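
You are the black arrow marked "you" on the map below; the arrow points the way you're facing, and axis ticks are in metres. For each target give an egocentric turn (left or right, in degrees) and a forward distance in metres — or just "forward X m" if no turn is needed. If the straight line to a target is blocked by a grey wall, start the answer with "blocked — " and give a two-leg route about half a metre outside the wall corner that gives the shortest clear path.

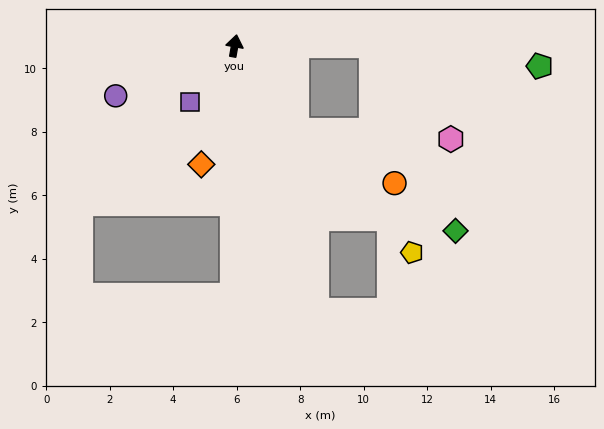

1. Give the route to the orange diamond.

turn left 174°, forward 3.9 m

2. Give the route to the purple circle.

turn left 123°, forward 4.1 m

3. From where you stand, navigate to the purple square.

turn left 152°, forward 2.3 m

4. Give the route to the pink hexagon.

blocked — turn right 134°, forward 3.3 m, then turn left 51°, forward 4.9 m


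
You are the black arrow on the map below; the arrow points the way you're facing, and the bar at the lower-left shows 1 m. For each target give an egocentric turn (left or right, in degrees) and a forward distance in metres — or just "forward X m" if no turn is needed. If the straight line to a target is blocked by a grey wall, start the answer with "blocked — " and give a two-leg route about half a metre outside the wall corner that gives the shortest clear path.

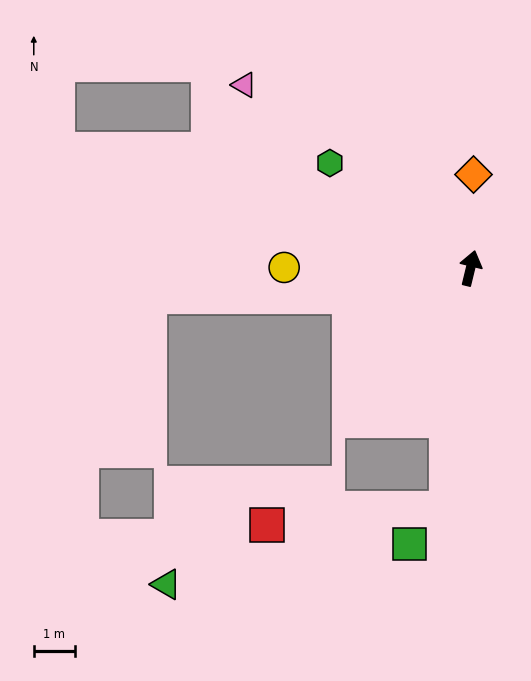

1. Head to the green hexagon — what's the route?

turn left 67°, forward 4.3 m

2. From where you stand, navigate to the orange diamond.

turn left 12°, forward 2.3 m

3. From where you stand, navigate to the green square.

blocked — turn right 172°, forward 5.9 m, then turn right 41°, forward 1.3 m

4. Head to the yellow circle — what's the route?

turn left 103°, forward 4.6 m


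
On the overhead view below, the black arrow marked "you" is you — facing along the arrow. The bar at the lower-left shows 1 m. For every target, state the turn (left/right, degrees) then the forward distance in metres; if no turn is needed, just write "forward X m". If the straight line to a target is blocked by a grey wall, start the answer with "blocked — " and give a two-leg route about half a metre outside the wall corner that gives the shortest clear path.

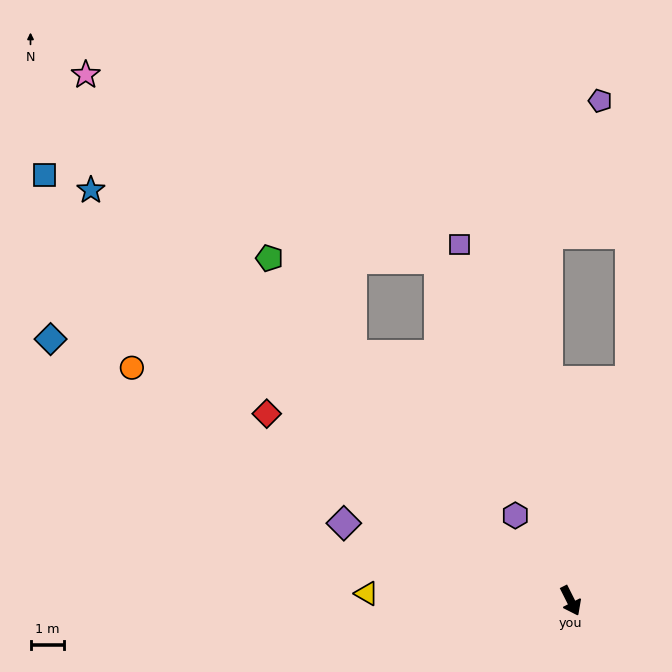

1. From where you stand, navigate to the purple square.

turn left 171°, forward 11.1 m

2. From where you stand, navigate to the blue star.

turn right 157°, forward 18.7 m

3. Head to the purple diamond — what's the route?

turn right 136°, forward 7.1 m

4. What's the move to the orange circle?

turn right 145°, forward 14.7 m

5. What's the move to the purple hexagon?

turn right 174°, forward 3.0 m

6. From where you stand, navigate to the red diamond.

turn right 148°, forward 10.6 m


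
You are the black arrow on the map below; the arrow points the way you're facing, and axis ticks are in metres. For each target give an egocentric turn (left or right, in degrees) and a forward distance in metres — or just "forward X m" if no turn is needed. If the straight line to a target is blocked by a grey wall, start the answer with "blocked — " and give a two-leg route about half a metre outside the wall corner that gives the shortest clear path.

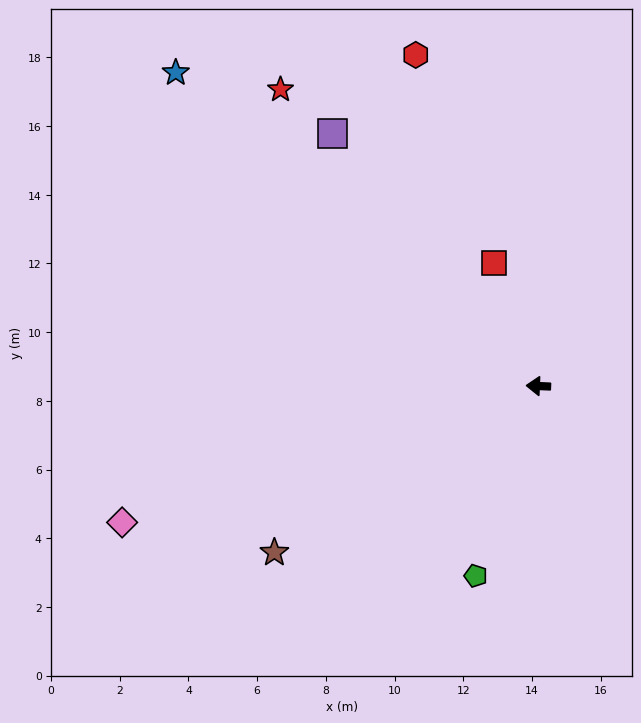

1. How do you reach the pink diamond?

turn left 21°, forward 12.8 m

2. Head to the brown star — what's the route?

turn left 35°, forward 9.1 m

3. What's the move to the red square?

turn right 68°, forward 3.8 m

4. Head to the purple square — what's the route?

turn right 48°, forward 9.5 m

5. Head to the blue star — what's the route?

turn right 38°, forward 14.0 m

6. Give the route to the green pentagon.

turn left 74°, forward 5.8 m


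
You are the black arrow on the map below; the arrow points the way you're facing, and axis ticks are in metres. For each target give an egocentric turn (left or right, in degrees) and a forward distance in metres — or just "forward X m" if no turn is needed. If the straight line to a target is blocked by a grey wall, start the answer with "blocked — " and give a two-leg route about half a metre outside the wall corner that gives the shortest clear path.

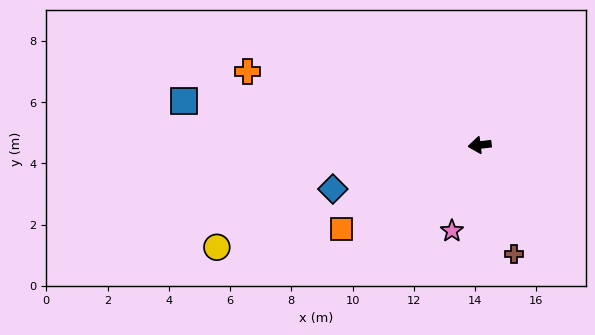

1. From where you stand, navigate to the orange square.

turn left 24°, forward 5.3 m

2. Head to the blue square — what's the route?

turn right 15°, forward 9.8 m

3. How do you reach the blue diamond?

turn left 10°, forward 5.0 m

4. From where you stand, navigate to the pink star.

turn left 65°, forward 2.9 m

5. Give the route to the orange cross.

turn right 24°, forward 8.0 m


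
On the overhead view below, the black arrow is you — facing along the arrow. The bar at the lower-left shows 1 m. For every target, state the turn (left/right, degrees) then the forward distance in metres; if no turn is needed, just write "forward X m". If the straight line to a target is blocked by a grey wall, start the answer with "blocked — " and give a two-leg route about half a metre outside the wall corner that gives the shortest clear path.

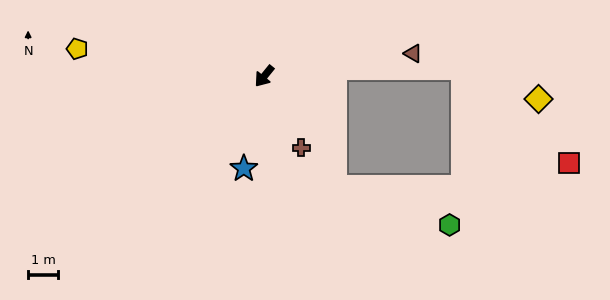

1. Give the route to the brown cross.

turn left 66°, forward 2.7 m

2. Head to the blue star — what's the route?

turn left 27°, forward 3.2 m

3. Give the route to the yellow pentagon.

turn right 59°, forward 6.4 m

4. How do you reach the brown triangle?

turn left 138°, forward 5.1 m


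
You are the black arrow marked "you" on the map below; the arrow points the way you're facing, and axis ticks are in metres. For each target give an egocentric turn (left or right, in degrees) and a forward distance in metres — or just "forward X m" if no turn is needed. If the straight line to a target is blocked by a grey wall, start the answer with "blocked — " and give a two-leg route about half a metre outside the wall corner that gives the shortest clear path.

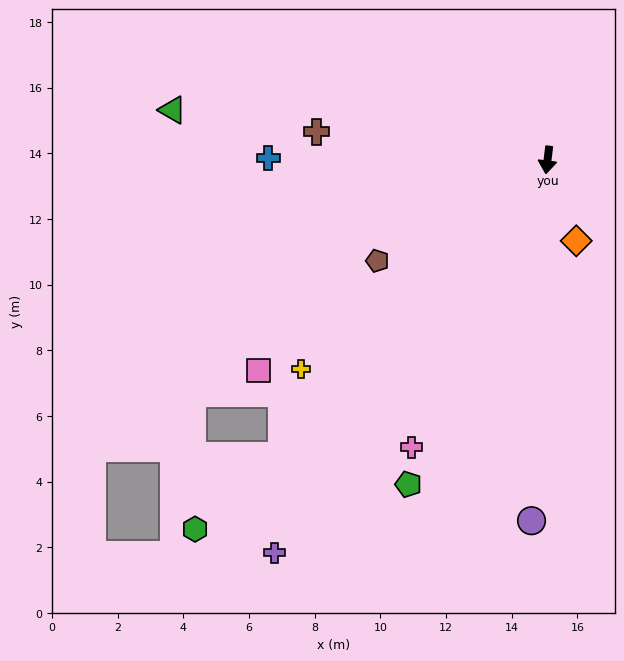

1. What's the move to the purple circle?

turn left 4°, forward 11.0 m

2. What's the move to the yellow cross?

turn right 43°, forward 9.8 m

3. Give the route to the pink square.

turn right 47°, forward 10.9 m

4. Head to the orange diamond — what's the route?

turn left 26°, forward 2.6 m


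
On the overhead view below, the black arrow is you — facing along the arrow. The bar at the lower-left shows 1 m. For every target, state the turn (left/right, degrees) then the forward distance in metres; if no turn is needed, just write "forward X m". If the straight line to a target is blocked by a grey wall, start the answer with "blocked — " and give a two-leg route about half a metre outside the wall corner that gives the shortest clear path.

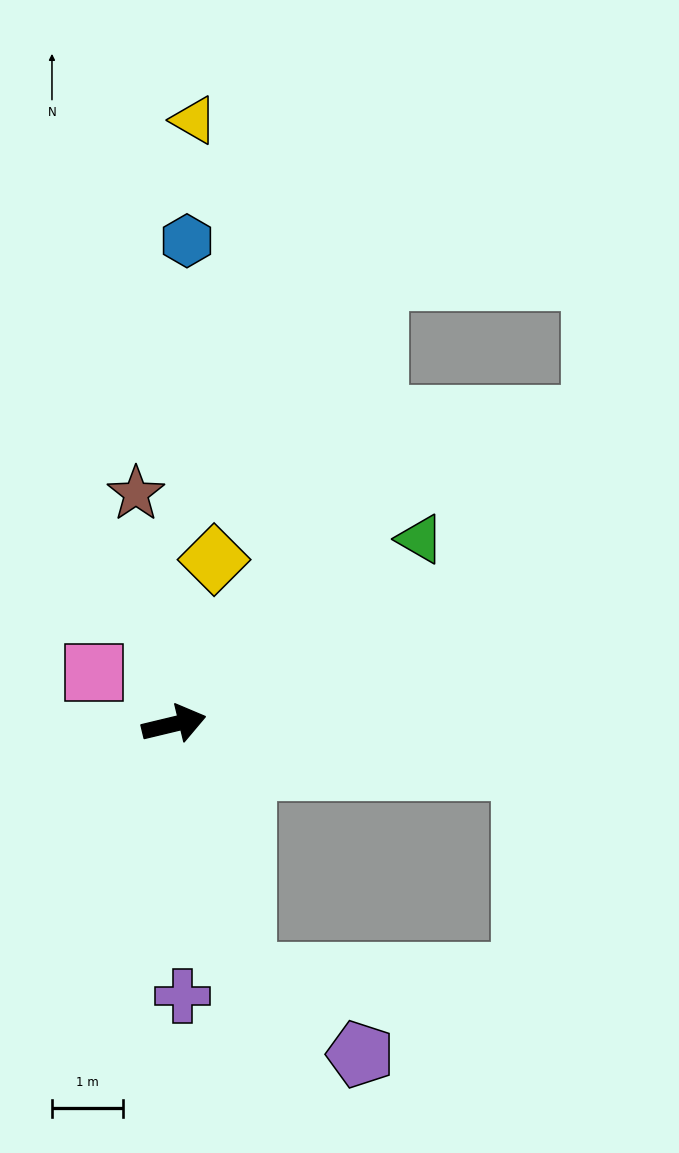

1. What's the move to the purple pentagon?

blocked — turn right 87°, forward 3.7 m, then turn left 38°, forward 2.0 m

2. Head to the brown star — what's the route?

turn left 86°, forward 3.3 m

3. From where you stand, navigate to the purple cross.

turn right 102°, forward 3.8 m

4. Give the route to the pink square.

turn left 134°, forward 1.3 m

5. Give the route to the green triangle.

turn left 23°, forward 4.3 m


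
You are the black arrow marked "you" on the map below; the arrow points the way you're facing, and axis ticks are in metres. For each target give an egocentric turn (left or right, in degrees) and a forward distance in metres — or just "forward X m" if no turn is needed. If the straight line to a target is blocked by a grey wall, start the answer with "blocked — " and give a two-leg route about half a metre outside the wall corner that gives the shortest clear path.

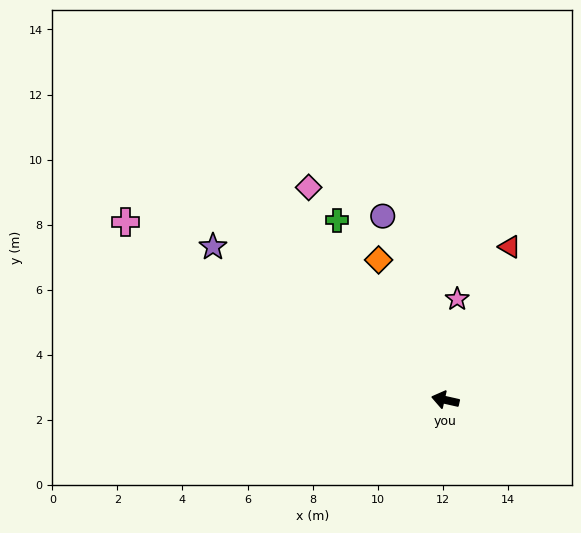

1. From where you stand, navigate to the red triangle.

turn right 100°, forward 5.1 m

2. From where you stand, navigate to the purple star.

turn right 21°, forward 8.6 m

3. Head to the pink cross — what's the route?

turn right 16°, forward 11.3 m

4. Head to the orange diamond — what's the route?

turn right 52°, forward 4.8 m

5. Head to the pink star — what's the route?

turn right 84°, forward 3.1 m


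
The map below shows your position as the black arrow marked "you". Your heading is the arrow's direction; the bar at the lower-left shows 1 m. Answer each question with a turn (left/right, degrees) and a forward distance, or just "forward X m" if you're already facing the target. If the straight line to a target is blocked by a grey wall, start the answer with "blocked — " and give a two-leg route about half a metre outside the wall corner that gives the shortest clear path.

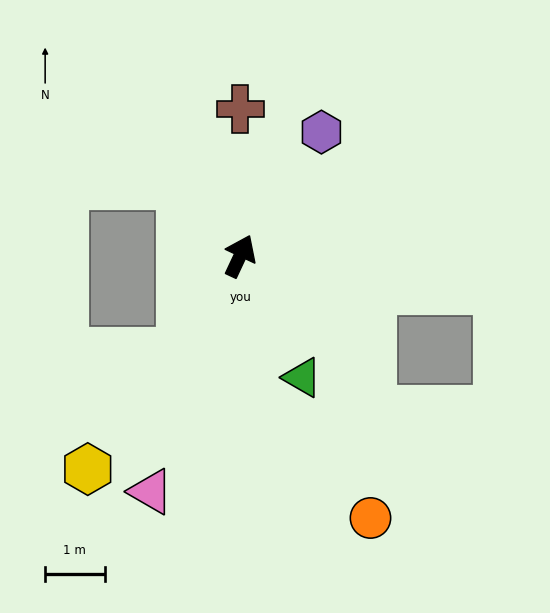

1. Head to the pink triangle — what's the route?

turn right 176°, forward 4.2 m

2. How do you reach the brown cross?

turn left 25°, forward 2.5 m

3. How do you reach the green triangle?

turn right 128°, forward 2.3 m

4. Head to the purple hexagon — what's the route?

turn right 8°, forward 2.5 m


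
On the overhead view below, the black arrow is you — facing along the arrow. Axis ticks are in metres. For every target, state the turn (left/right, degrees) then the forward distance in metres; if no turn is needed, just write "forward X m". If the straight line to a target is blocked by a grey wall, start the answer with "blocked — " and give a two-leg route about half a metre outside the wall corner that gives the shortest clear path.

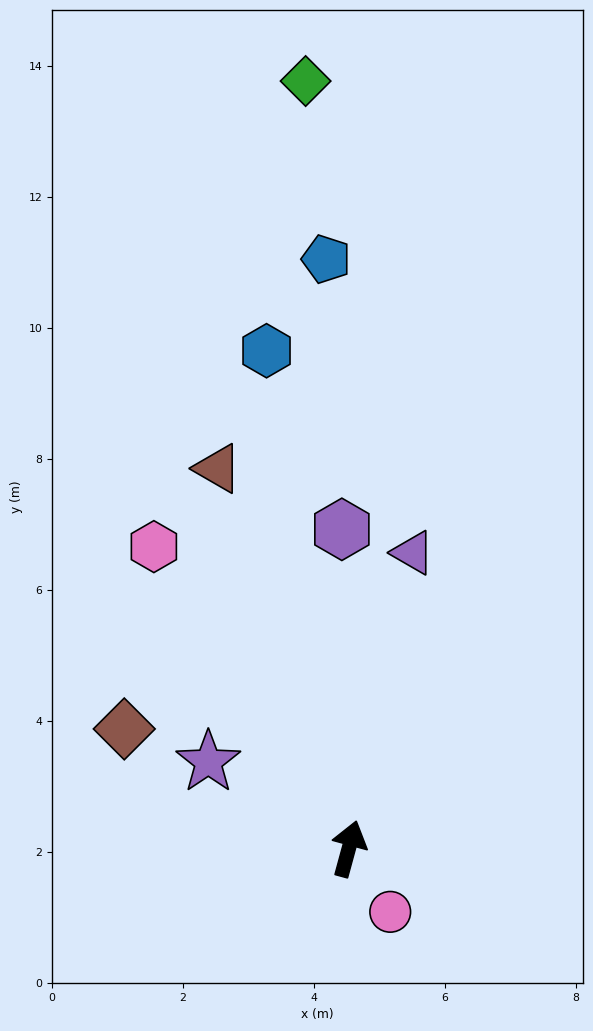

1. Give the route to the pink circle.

turn right 131°, forward 1.2 m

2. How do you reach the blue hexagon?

turn left 25°, forward 7.7 m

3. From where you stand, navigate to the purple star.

turn left 74°, forward 2.5 m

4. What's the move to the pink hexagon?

turn left 48°, forward 5.5 m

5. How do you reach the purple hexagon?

turn left 16°, forward 4.9 m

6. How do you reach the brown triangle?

turn left 34°, forward 6.1 m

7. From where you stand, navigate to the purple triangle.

turn left 3°, forward 4.6 m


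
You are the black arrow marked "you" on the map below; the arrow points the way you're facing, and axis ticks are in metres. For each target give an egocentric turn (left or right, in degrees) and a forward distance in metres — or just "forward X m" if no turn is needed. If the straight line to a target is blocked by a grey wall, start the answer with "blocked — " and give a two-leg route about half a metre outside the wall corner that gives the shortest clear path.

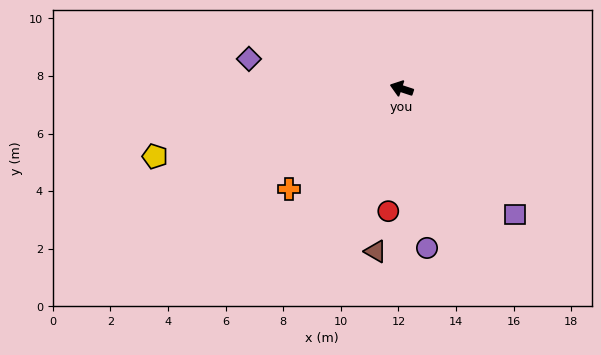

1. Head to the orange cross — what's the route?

turn left 60°, forward 5.2 m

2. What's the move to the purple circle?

turn left 117°, forward 5.6 m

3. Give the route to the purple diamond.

turn left 7°, forward 5.4 m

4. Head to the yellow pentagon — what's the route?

turn left 34°, forward 8.9 m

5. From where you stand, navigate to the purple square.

turn left 150°, forward 5.9 m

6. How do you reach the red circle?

turn left 102°, forward 4.3 m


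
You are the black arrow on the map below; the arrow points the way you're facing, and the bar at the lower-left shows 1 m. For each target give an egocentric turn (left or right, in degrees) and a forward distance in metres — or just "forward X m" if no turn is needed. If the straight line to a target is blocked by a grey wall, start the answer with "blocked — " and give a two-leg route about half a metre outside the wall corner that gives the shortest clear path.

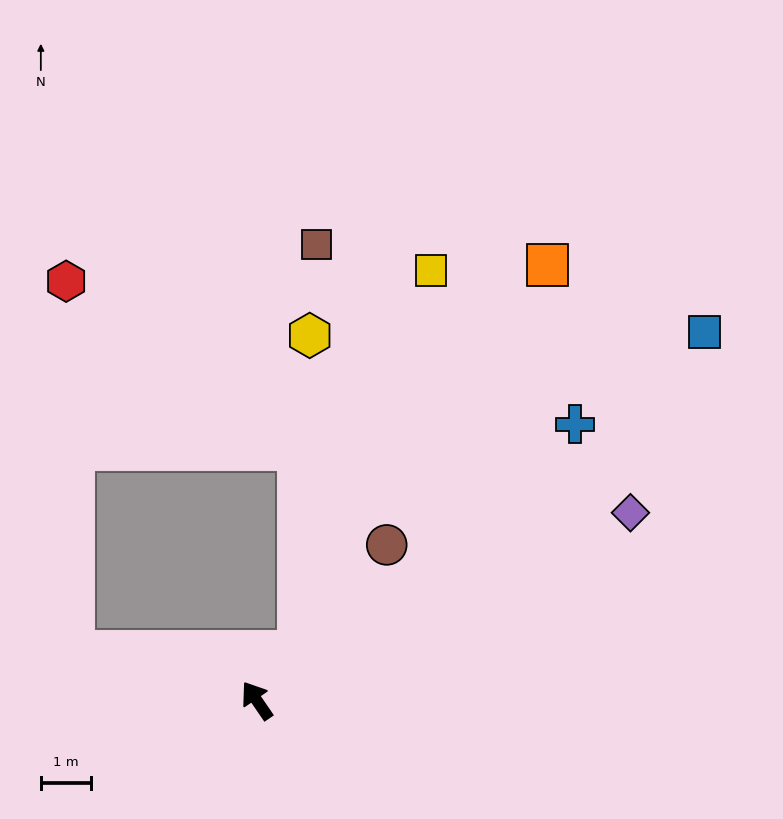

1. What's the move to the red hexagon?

blocked — turn left 41°, forward 3.8 m, then turn right 74°, forward 7.4 m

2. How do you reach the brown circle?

turn right 74°, forward 4.0 m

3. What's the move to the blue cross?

turn right 83°, forward 8.4 m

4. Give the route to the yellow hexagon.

blocked — turn right 75°, forward 1.3 m, then turn left 39°, forward 6.3 m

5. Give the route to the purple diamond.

turn right 98°, forward 8.3 m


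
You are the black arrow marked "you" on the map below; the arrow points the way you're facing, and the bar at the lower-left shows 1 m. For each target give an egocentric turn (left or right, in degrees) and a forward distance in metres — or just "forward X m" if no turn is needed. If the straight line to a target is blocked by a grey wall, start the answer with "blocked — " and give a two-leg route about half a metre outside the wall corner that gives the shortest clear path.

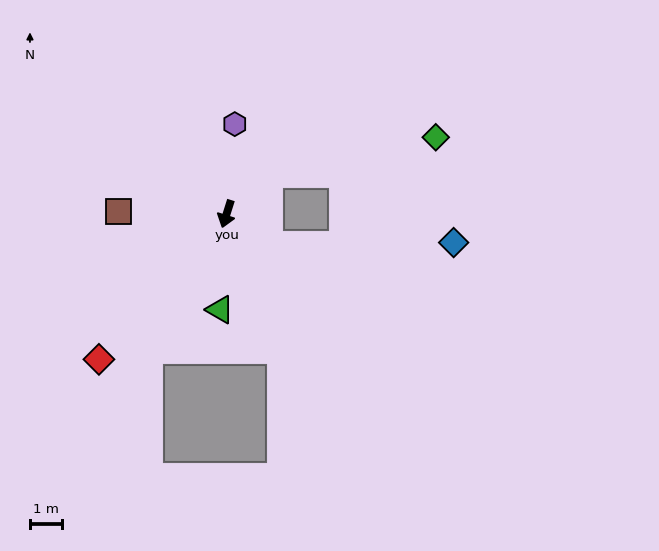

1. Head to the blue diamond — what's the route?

blocked — turn left 72°, forward 1.7 m, then turn left 36°, forward 5.8 m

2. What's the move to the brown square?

turn right 74°, forward 3.4 m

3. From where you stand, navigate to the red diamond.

turn right 24°, forward 6.1 m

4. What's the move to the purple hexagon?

turn right 168°, forward 2.8 m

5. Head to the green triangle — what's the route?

turn left 14°, forward 3.0 m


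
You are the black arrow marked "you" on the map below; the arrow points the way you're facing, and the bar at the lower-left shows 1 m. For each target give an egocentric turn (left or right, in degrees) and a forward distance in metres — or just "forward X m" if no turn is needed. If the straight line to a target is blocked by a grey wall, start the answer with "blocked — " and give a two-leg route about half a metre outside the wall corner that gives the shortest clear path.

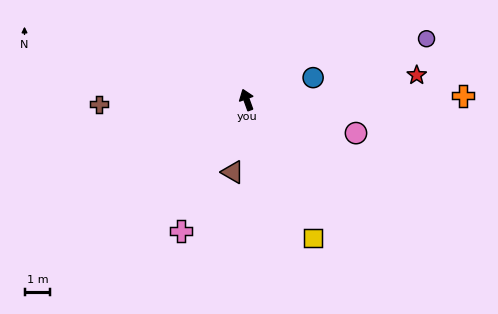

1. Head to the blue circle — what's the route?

turn right 91°, forward 2.7 m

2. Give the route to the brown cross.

turn left 72°, forward 5.7 m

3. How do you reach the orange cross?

turn right 109°, forward 8.4 m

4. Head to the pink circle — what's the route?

turn right 127°, forward 4.4 m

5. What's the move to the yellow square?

turn right 174°, forward 5.9 m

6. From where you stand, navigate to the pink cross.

turn left 134°, forward 5.7 m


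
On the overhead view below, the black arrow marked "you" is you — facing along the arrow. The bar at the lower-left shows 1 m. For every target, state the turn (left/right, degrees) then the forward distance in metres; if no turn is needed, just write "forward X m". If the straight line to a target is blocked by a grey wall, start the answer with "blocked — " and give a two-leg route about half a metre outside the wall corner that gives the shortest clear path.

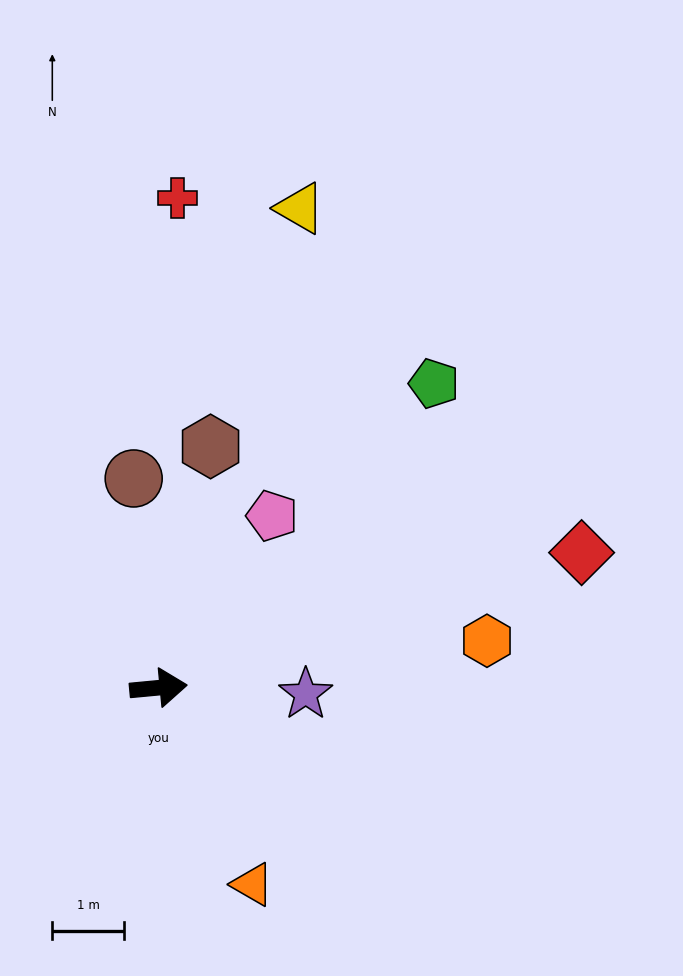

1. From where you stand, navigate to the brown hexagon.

turn left 72°, forward 3.5 m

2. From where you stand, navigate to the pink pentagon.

turn left 51°, forward 2.9 m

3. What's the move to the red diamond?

turn left 12°, forward 6.2 m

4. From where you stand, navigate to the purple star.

turn right 8°, forward 2.1 m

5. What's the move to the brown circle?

turn left 91°, forward 3.0 m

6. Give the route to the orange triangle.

turn right 70°, forward 3.1 m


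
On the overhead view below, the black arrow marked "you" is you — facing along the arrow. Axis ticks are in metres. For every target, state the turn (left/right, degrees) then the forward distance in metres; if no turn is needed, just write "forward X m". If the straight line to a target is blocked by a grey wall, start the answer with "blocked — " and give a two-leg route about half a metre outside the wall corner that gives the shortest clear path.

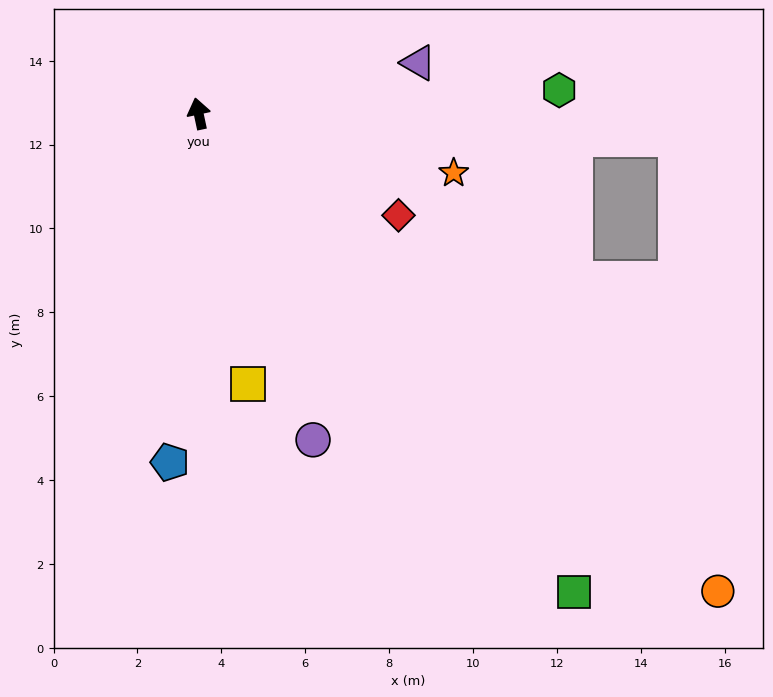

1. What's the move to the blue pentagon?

turn left 163°, forward 8.3 m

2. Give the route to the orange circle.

turn right 145°, forward 16.8 m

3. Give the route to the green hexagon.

turn right 98°, forward 8.6 m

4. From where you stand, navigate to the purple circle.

turn right 173°, forward 8.2 m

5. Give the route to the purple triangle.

turn right 89°, forward 5.4 m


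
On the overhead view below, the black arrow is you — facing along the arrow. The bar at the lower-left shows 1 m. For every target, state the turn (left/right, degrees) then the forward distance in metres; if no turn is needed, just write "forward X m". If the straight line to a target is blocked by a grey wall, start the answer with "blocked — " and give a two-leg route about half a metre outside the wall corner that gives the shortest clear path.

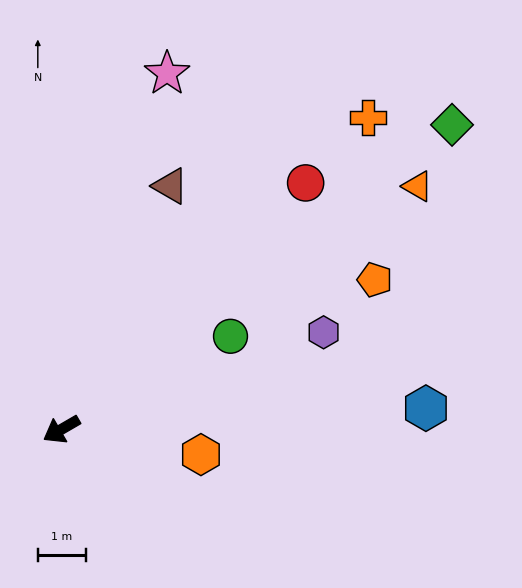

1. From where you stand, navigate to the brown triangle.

turn right 144°, forward 5.5 m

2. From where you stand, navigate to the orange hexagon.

turn left 140°, forward 2.9 m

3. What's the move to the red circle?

turn right 165°, forward 7.2 m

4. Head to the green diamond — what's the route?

turn right 172°, forward 10.2 m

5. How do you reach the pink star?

turn right 137°, forward 7.7 m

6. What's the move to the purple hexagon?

turn left 170°, forward 5.8 m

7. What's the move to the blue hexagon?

turn left 153°, forward 7.6 m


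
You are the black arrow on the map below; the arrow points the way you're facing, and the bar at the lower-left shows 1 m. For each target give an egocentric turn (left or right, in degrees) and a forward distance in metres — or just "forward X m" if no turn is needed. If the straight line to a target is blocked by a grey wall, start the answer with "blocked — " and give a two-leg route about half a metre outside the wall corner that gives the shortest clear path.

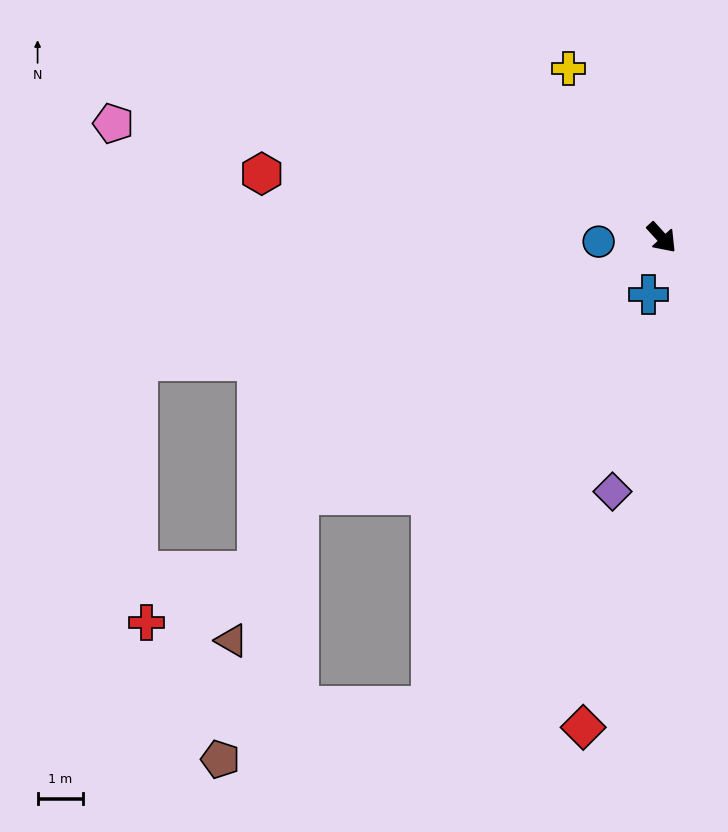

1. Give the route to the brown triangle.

blocked — turn right 97°, forward 9.7 m, then turn left 29°, forward 3.5 m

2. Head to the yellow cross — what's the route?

turn left 167°, forward 4.2 m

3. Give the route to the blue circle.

turn right 129°, forward 1.4 m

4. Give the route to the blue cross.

turn right 56°, forward 1.3 m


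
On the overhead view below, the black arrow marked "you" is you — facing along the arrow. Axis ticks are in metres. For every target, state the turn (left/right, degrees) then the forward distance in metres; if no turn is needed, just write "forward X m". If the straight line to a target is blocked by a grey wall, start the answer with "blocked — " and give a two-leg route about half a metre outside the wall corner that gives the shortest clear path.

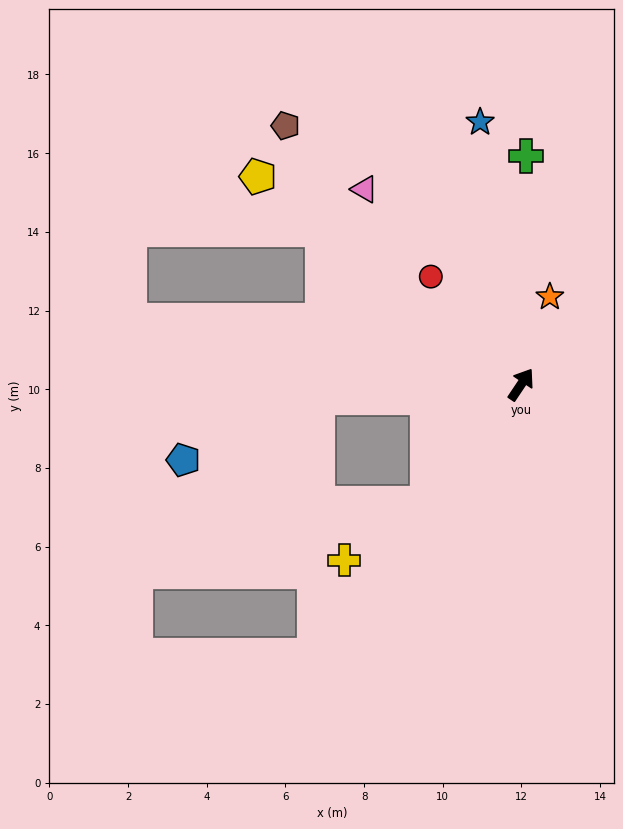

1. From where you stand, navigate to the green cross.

turn left 33°, forward 5.8 m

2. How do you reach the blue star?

turn left 43°, forward 6.7 m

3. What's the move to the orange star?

turn left 16°, forward 2.3 m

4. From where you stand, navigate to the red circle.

turn left 74°, forward 3.6 m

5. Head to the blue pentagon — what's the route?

blocked — turn left 128°, forward 5.2 m, then turn left 20°, forward 3.8 m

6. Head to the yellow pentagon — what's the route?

turn left 85°, forward 8.5 m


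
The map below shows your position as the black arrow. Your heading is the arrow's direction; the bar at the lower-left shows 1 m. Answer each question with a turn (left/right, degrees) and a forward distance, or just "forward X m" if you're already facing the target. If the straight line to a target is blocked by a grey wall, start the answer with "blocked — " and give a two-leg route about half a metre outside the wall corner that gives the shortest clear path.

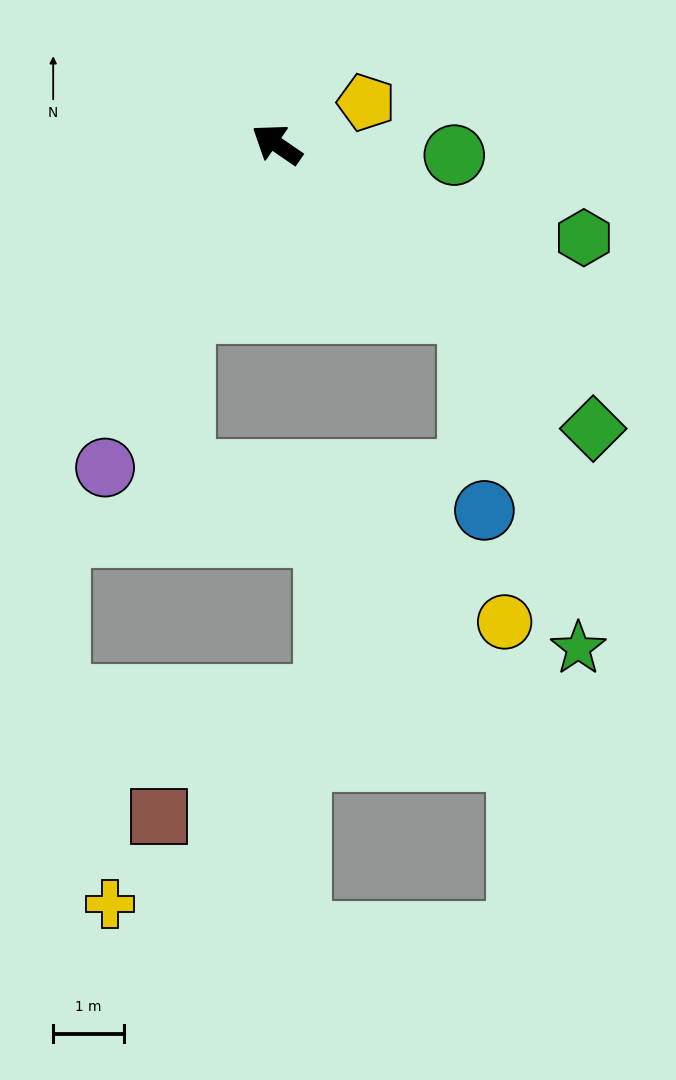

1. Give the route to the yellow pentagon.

turn right 120°, forward 1.4 m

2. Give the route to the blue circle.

blocked — turn left 173°, forward 3.6 m, then turn right 44°, forward 2.8 m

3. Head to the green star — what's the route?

blocked — turn left 173°, forward 3.6 m, then turn right 30°, forward 5.0 m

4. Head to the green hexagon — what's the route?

turn right 162°, forward 4.6 m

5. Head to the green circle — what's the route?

turn right 149°, forward 2.5 m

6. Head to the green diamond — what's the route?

turn left 173°, forward 6.0 m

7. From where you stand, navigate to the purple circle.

turn left 97°, forward 5.2 m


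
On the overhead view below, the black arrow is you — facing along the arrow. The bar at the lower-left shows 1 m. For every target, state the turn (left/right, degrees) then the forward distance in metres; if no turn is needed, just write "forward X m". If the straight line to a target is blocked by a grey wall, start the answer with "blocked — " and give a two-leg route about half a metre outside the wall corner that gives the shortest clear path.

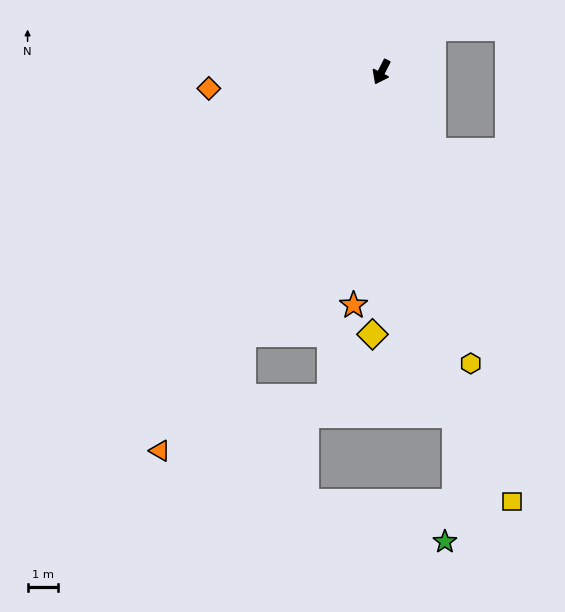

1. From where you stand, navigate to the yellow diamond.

turn left 25°, forward 8.6 m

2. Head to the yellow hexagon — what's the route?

turn left 44°, forward 9.9 m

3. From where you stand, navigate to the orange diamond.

turn right 58°, forward 5.7 m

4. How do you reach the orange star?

turn left 20°, forward 7.7 m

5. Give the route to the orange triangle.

turn right 3°, forward 14.3 m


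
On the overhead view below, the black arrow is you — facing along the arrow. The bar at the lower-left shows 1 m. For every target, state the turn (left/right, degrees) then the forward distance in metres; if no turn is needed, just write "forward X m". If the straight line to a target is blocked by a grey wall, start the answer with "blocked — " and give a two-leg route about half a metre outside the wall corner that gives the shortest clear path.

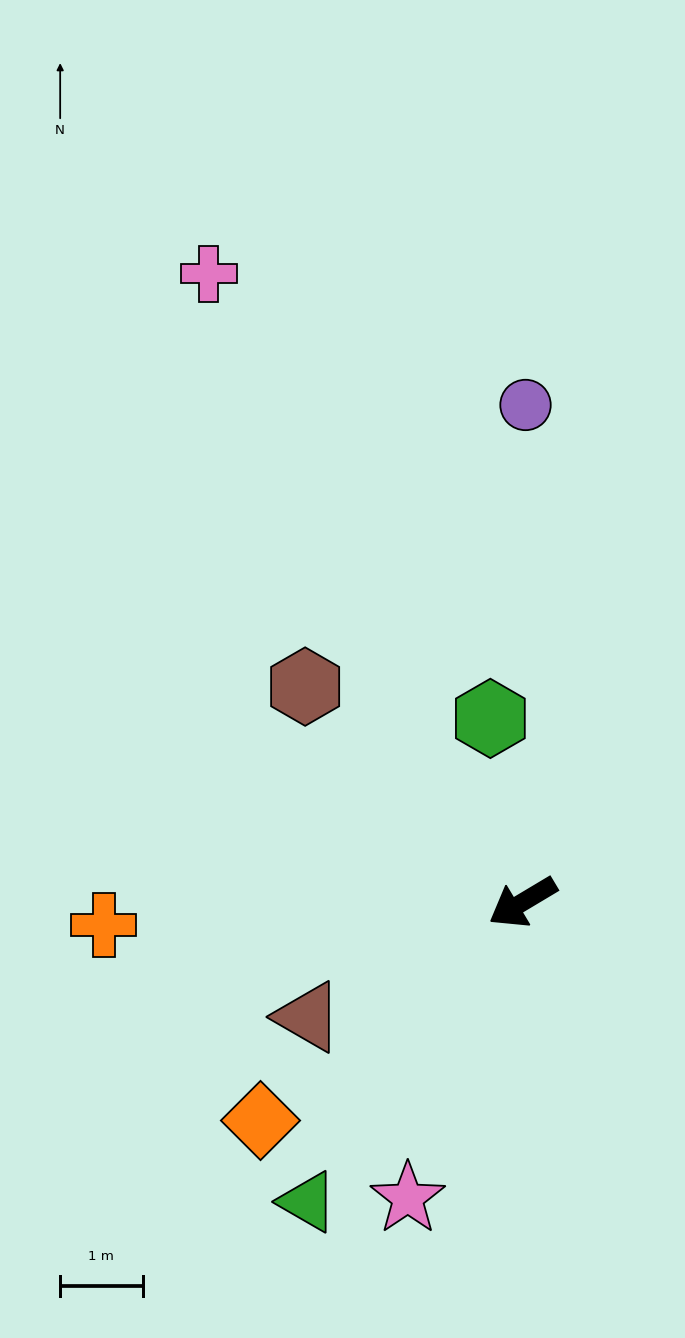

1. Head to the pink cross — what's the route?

turn right 94°, forward 8.5 m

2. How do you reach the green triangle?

turn left 23°, forward 4.5 m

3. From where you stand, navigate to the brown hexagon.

turn right 76°, forward 3.7 m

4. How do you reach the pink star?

turn left 38°, forward 3.9 m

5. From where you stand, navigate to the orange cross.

turn right 28°, forward 5.1 m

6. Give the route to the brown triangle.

turn right 3°, forward 3.0 m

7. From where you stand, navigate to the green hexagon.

turn right 111°, forward 2.3 m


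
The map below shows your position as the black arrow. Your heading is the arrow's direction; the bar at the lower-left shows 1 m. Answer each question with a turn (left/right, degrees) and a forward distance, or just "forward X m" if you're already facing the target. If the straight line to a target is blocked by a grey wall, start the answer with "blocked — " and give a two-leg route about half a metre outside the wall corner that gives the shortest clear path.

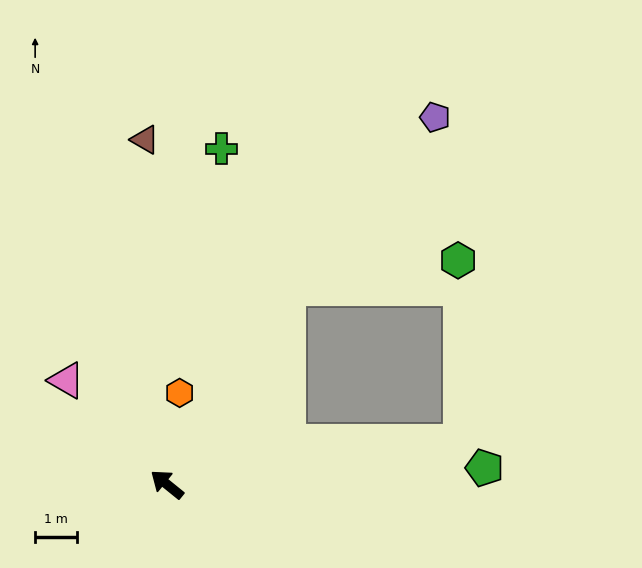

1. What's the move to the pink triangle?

turn right 7°, forward 3.4 m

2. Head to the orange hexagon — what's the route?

turn right 59°, forward 2.2 m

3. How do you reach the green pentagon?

turn right 138°, forward 7.6 m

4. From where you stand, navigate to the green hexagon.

blocked — turn right 83°, forward 5.5 m, then turn right 49°, forward 4.1 m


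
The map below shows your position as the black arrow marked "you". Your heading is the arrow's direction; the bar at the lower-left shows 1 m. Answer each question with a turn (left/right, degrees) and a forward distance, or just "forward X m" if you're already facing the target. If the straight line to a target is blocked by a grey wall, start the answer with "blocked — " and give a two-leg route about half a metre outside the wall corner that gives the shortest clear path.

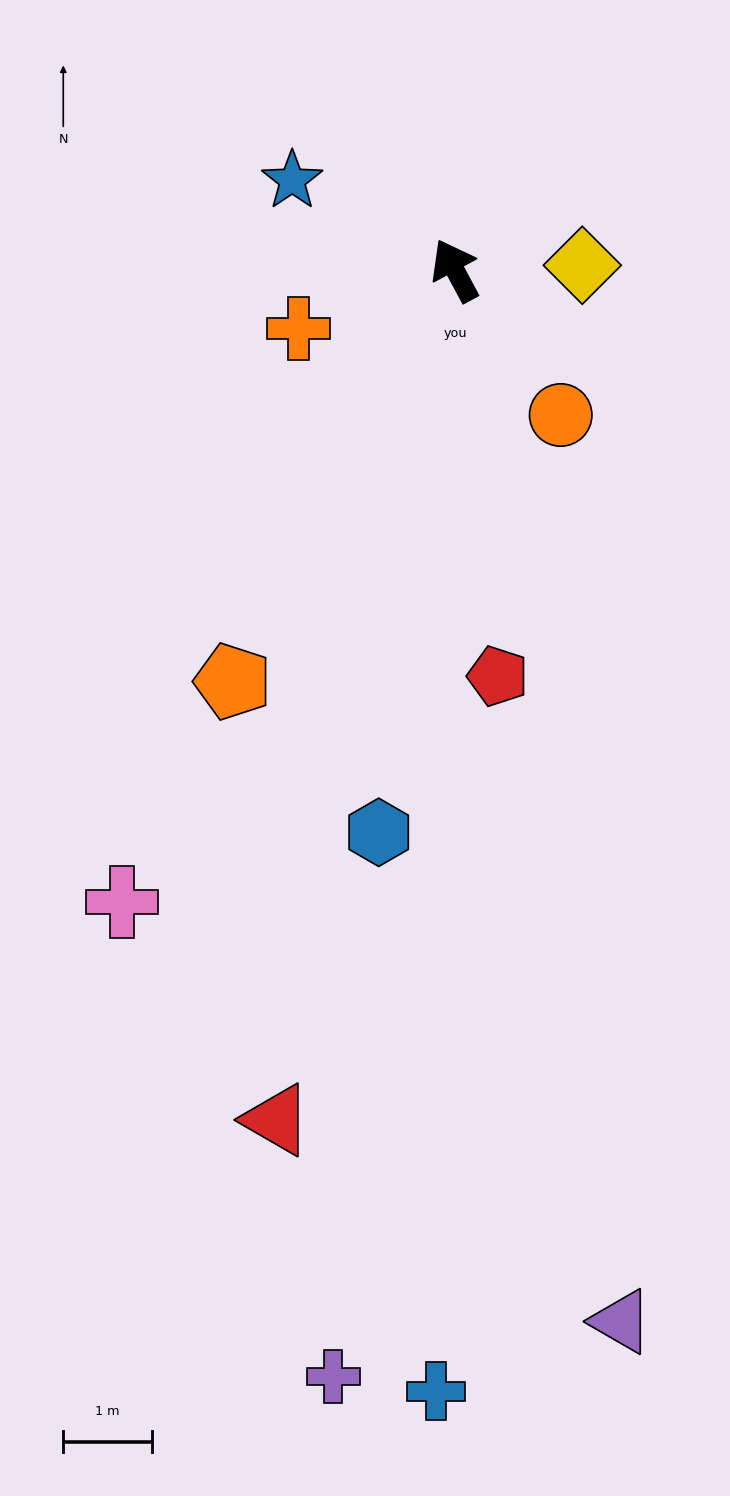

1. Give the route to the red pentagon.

turn left 158°, forward 4.6 m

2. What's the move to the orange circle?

turn right 172°, forward 2.0 m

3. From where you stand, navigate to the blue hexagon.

turn left 144°, forward 6.4 m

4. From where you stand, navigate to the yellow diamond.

turn right 116°, forward 1.4 m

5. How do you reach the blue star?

turn left 33°, forward 2.1 m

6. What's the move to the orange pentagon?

turn left 123°, forward 5.3 m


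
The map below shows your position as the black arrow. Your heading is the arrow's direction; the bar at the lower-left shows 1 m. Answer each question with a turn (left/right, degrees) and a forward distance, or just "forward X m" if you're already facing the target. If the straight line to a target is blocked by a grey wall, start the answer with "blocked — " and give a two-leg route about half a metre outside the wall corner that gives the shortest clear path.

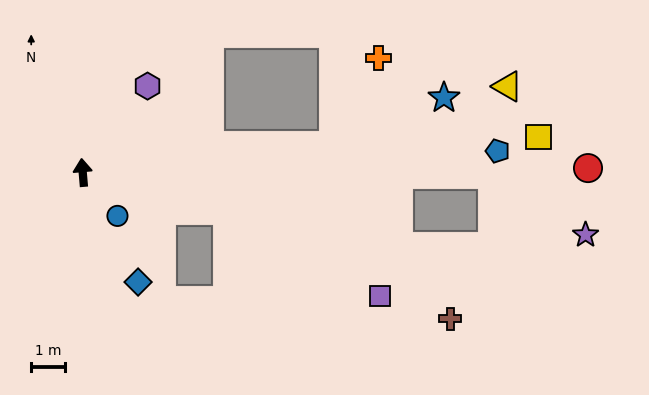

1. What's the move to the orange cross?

blocked — turn right 89°, forward 7.5 m, then turn left 57°, forward 2.9 m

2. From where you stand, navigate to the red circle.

turn right 94°, forward 15.0 m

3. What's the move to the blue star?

blocked — turn right 89°, forward 7.5 m, then turn left 17°, forward 3.6 m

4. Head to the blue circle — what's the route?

turn right 146°, forward 1.6 m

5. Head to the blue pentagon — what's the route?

turn right 92°, forward 12.3 m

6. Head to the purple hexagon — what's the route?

turn right 42°, forward 3.2 m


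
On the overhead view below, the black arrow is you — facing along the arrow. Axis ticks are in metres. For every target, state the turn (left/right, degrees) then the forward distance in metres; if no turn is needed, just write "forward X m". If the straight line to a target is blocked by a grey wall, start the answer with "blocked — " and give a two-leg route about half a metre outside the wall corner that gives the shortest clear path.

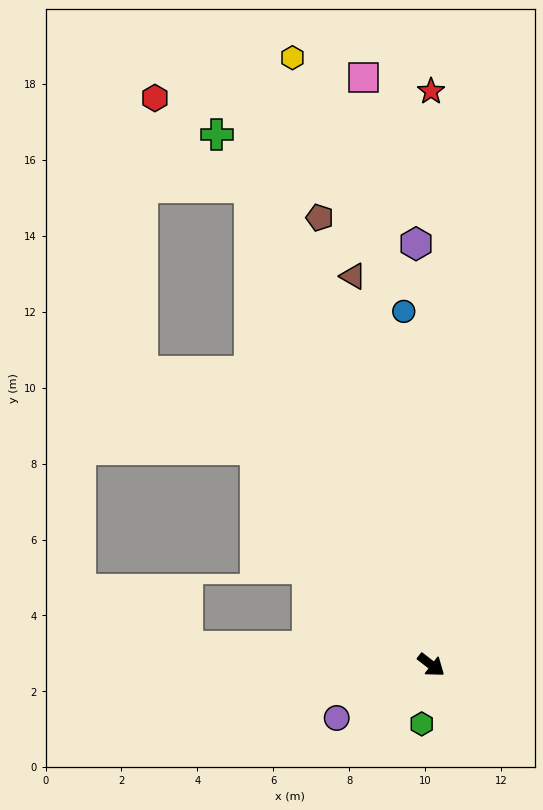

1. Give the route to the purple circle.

turn right 113°, forward 2.9 m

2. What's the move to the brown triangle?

turn left 139°, forward 10.4 m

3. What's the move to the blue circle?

turn left 132°, forward 9.3 m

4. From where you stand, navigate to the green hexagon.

turn right 61°, forward 1.6 m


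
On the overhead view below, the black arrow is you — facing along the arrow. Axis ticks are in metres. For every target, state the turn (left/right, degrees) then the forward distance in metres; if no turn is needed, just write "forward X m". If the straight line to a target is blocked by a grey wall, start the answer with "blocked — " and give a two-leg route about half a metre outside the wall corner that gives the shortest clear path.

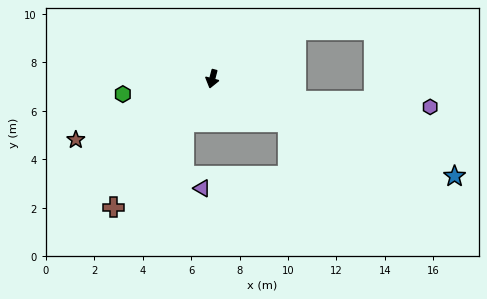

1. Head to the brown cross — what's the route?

turn right 23°, forward 6.7 m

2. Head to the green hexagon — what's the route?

turn right 66°, forward 3.7 m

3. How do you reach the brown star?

turn right 51°, forward 6.2 m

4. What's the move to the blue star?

turn left 83°, forward 10.8 m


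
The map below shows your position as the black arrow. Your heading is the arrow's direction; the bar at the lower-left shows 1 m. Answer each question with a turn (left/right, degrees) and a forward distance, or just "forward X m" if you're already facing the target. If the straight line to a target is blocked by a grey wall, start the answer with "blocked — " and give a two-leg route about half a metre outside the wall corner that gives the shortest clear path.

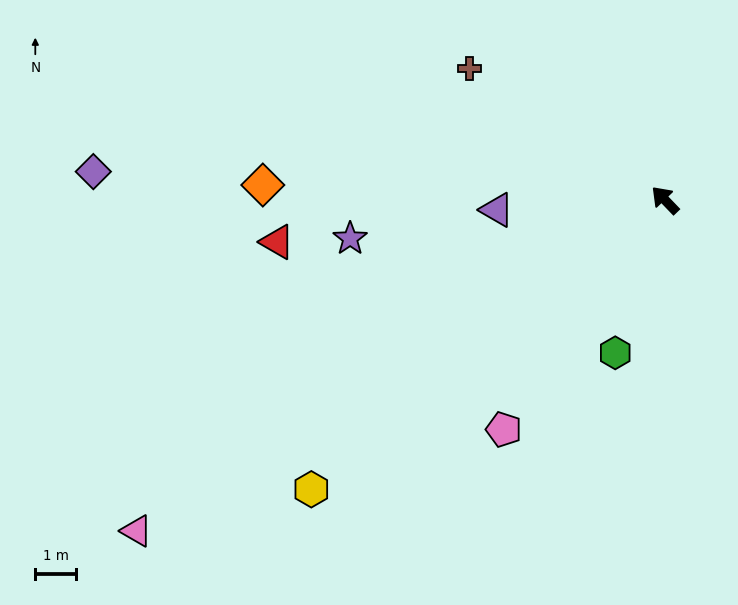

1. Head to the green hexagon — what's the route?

turn left 118°, forward 3.9 m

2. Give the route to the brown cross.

turn left 12°, forward 5.8 m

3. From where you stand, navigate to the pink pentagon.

turn left 101°, forward 6.9 m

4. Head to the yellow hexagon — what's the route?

turn left 85°, forward 11.2 m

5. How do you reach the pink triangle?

turn left 78°, forward 15.3 m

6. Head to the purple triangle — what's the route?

turn left 49°, forward 4.1 m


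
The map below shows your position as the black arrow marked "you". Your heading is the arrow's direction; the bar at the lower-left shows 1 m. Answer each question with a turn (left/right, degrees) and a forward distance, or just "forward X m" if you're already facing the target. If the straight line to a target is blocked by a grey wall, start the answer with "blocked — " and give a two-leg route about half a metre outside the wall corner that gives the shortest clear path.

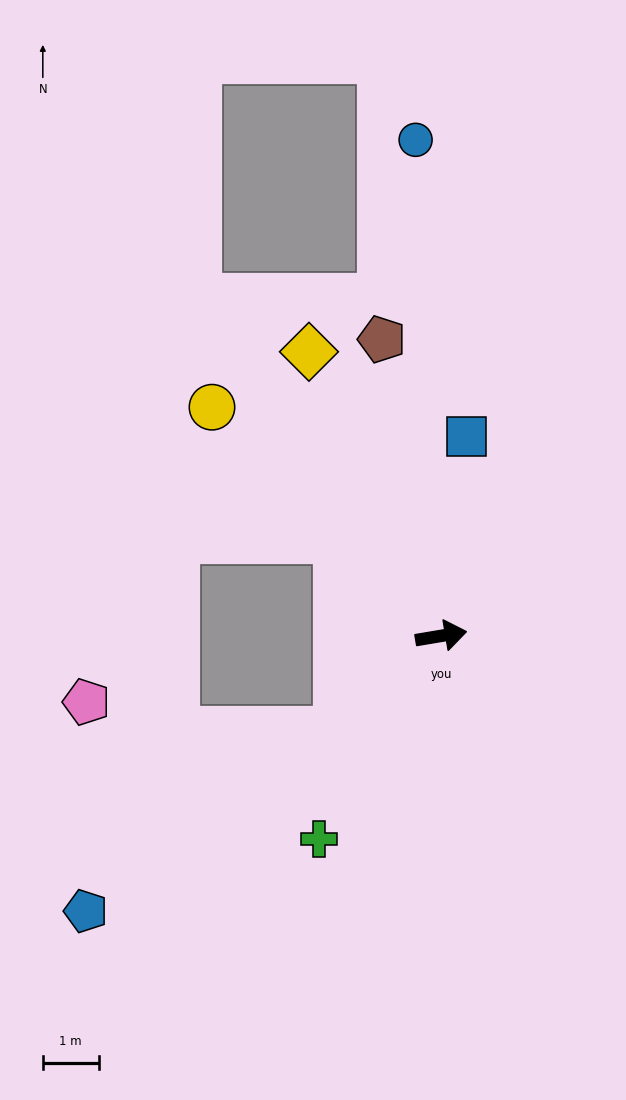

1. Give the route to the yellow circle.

turn left 126°, forward 5.8 m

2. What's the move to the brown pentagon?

turn left 92°, forward 5.4 m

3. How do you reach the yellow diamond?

turn left 105°, forward 5.6 m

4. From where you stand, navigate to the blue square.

turn left 73°, forward 3.6 m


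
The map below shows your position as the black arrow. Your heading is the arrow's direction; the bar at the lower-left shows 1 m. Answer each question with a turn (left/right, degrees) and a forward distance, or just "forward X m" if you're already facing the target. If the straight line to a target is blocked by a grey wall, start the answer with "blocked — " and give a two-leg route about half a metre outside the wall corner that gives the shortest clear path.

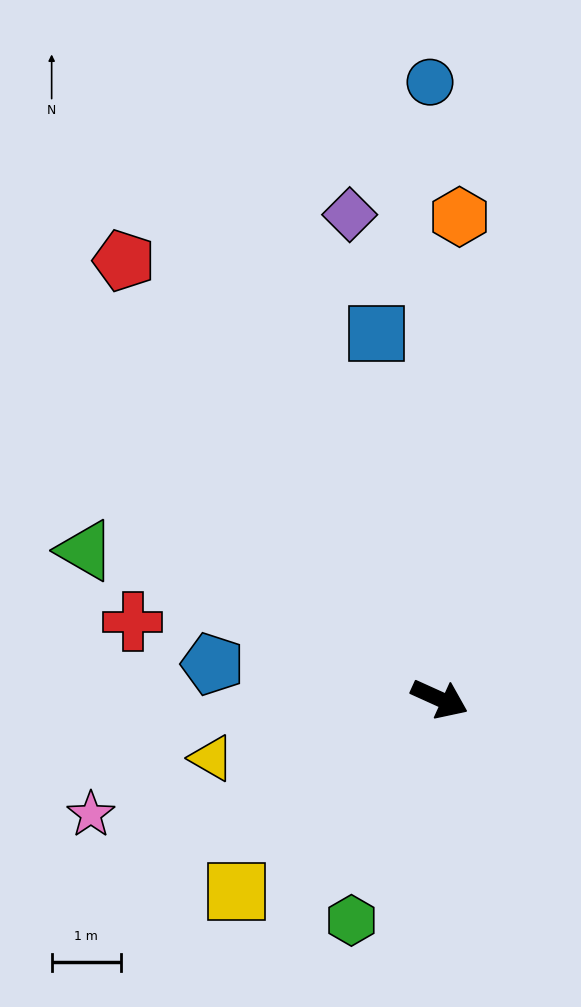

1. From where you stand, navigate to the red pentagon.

turn left 150°, forward 7.8 m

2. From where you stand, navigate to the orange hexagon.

turn left 112°, forward 6.9 m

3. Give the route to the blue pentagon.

turn right 164°, forward 3.3 m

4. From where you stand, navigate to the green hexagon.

turn right 87°, forward 3.4 m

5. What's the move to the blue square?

turn left 124°, forward 5.3 m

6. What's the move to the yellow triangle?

turn right 141°, forward 3.4 m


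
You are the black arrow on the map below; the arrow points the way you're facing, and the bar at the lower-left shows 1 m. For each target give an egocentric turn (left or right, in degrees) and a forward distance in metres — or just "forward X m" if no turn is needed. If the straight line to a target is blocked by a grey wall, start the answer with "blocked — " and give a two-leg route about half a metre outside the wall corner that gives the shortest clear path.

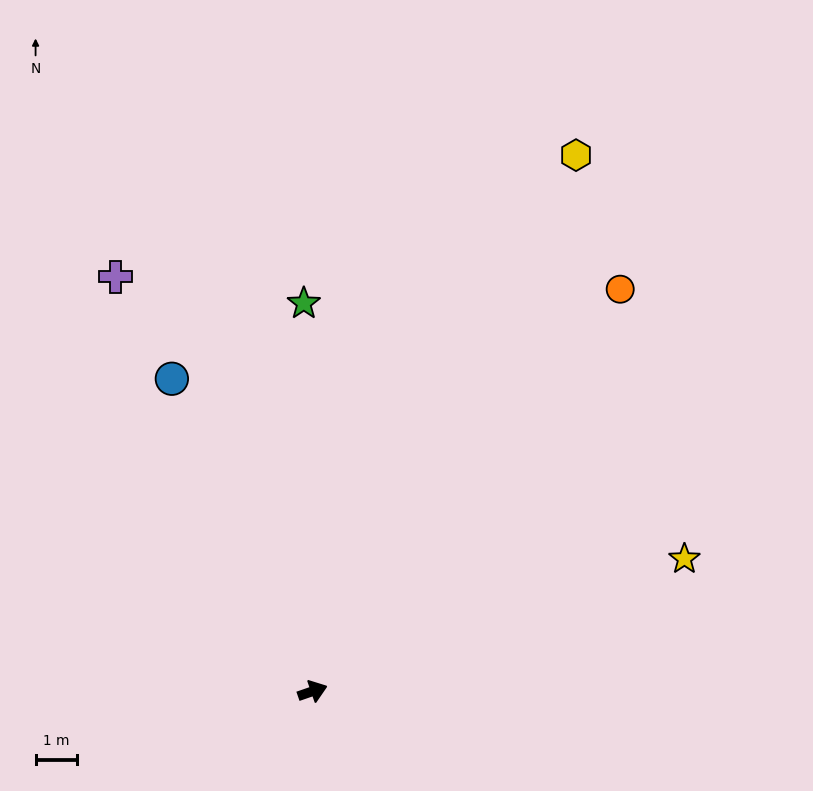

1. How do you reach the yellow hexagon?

turn left 45°, forward 14.5 m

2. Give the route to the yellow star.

forward 9.6 m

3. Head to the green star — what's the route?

turn left 72°, forward 9.4 m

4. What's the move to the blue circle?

turn left 95°, forward 8.3 m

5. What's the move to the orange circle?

turn left 33°, forward 12.3 m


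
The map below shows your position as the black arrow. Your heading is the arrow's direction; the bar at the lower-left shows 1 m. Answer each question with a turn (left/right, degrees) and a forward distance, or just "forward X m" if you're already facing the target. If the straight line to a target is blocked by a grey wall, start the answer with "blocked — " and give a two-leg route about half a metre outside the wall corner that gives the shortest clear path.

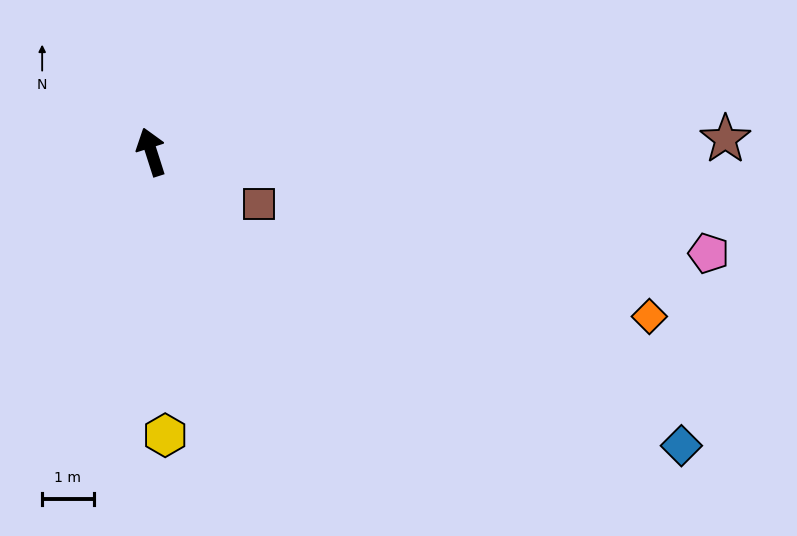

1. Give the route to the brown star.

turn right 106°, forward 11.1 m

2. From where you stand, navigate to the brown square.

turn right 134°, forward 2.3 m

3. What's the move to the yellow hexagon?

turn left 165°, forward 5.5 m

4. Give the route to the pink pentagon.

turn right 118°, forward 11.0 m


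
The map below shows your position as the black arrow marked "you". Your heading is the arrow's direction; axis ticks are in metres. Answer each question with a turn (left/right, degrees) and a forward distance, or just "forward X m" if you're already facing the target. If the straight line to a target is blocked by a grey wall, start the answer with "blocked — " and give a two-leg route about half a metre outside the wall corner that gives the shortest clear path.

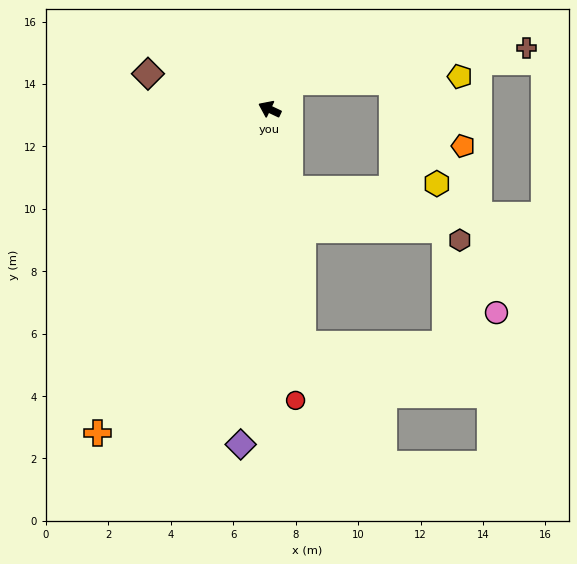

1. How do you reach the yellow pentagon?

blocked — turn right 101°, forward 1.1 m, then turn right 52°, forward 5.5 m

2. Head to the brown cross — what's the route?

blocked — turn right 101°, forward 1.1 m, then turn right 45°, forward 7.7 m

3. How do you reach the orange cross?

turn left 87°, forward 11.8 m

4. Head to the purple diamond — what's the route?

turn left 110°, forward 10.8 m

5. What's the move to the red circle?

turn left 120°, forward 9.4 m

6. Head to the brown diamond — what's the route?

turn left 9°, forward 4.1 m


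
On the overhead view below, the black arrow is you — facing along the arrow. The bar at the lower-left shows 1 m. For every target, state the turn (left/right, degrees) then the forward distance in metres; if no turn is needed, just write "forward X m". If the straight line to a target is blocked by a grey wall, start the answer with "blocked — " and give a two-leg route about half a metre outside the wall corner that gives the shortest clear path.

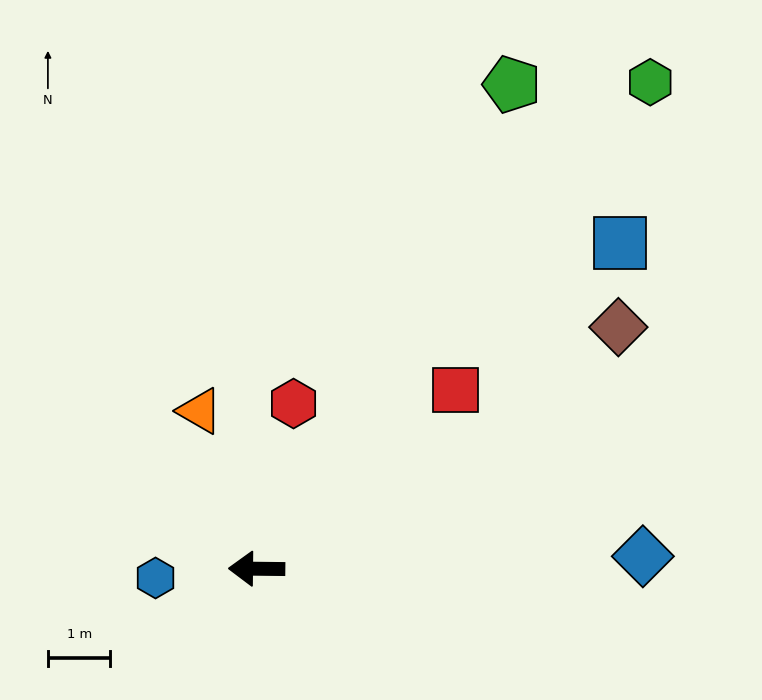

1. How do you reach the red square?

turn right 137°, forward 4.3 m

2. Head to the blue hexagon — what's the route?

turn left 6°, forward 1.6 m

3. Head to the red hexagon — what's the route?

turn right 102°, forward 2.7 m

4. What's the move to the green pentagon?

turn right 117°, forward 8.8 m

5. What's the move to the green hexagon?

turn right 128°, forward 10.0 m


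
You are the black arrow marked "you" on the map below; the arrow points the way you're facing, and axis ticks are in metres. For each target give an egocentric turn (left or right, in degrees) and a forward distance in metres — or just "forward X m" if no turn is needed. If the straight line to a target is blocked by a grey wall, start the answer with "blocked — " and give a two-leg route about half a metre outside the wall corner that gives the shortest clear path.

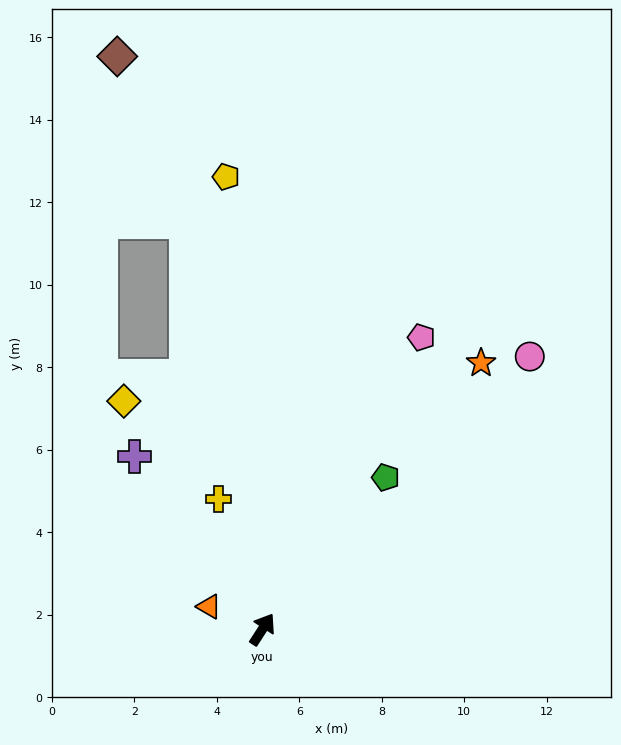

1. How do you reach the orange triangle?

turn left 100°, forward 1.4 m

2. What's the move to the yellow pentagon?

turn left 37°, forward 11.0 m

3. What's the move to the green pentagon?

turn right 6°, forward 4.7 m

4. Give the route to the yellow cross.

turn left 52°, forward 3.3 m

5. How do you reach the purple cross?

turn left 69°, forward 5.2 m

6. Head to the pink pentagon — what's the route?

turn left 4°, forward 8.1 m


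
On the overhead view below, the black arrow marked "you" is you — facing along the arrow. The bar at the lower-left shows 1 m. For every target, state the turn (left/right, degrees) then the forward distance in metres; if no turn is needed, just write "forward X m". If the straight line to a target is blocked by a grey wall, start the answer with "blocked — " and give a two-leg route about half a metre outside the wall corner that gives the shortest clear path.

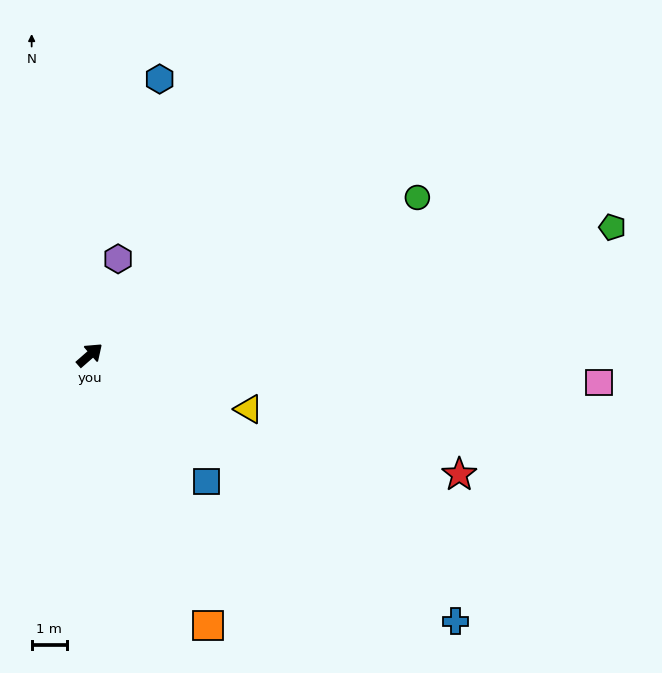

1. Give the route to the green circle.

turn right 16°, forward 10.4 m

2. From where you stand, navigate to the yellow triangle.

turn right 60°, forward 4.8 m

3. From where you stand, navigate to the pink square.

turn right 44°, forward 14.6 m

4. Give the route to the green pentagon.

turn right 27°, forward 15.4 m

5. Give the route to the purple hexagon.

turn left 32°, forward 2.9 m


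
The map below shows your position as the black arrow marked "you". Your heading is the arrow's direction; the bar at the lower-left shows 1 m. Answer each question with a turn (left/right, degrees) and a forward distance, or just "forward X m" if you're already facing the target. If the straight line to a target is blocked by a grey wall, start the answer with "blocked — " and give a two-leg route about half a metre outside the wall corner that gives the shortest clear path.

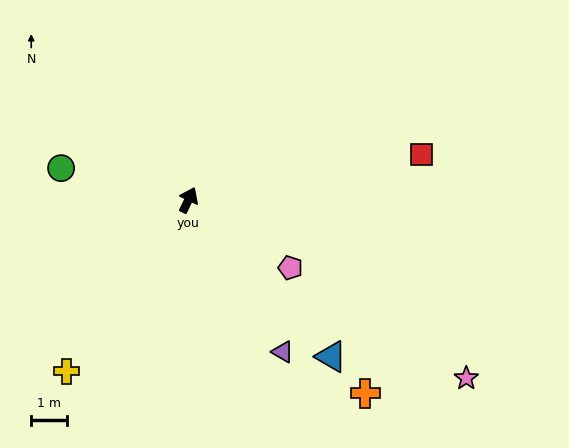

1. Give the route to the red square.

turn right 53°, forward 6.7 m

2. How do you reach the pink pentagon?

turn right 98°, forward 3.5 m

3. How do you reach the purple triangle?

turn right 123°, forward 5.0 m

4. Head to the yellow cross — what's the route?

turn left 170°, forward 5.9 m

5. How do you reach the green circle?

turn left 102°, forward 3.7 m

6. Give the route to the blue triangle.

turn right 112°, forward 6.0 m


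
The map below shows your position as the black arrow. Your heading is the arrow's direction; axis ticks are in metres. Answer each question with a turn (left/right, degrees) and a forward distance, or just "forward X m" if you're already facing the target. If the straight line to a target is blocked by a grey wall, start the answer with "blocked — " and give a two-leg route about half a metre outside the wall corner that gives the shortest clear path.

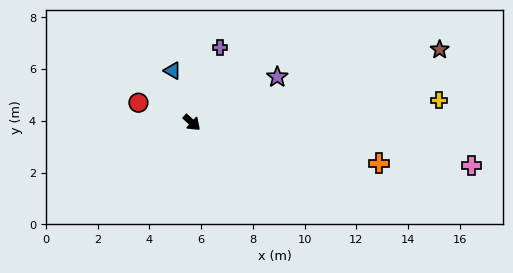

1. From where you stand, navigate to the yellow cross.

turn left 47°, forward 9.6 m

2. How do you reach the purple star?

turn left 70°, forward 3.7 m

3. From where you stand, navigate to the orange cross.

turn left 30°, forward 7.4 m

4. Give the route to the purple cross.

turn left 112°, forward 3.1 m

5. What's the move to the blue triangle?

turn left 153°, forward 2.1 m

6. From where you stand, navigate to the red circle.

turn right 158°, forward 2.2 m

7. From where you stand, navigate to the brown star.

turn left 59°, forward 10.0 m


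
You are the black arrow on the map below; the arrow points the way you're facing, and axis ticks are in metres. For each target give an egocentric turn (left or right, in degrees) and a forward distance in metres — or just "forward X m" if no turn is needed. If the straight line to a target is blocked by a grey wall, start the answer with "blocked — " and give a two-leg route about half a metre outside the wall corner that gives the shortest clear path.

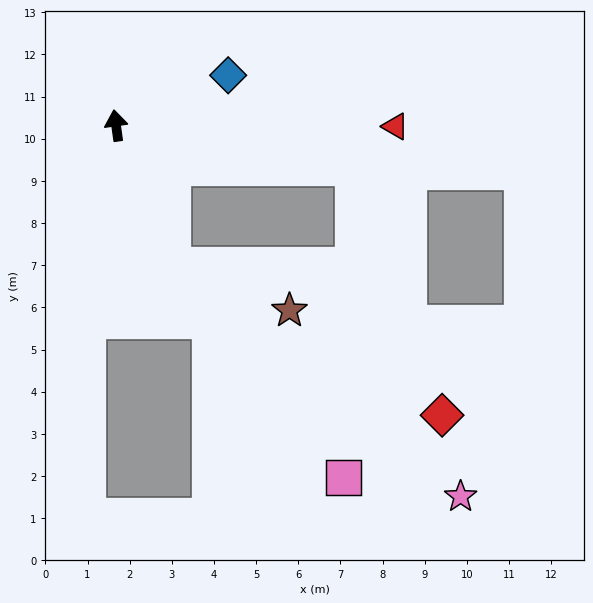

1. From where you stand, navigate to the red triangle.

turn right 98°, forward 6.6 m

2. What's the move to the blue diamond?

turn right 74°, forward 2.9 m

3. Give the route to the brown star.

blocked — turn right 166°, forward 3.6 m, then turn left 47°, forward 3.0 m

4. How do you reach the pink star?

blocked — turn right 166°, forward 3.6 m, then turn left 29°, forward 8.8 m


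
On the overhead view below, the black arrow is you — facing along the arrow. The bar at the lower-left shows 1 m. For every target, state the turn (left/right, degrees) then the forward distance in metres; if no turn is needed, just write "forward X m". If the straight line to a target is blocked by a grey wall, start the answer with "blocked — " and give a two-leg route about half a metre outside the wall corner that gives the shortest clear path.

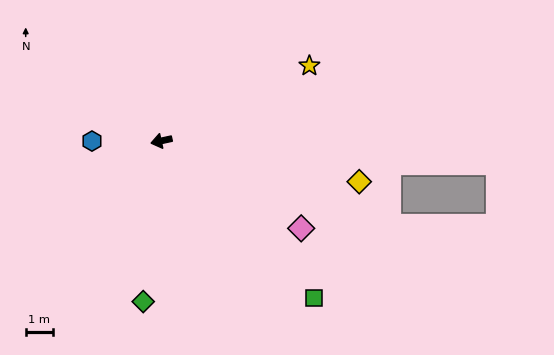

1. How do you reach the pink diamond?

turn left 136°, forward 6.0 m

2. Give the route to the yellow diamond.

turn left 156°, forward 7.3 m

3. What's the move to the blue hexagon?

turn right 12°, forward 2.5 m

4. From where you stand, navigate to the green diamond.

turn left 71°, forward 5.9 m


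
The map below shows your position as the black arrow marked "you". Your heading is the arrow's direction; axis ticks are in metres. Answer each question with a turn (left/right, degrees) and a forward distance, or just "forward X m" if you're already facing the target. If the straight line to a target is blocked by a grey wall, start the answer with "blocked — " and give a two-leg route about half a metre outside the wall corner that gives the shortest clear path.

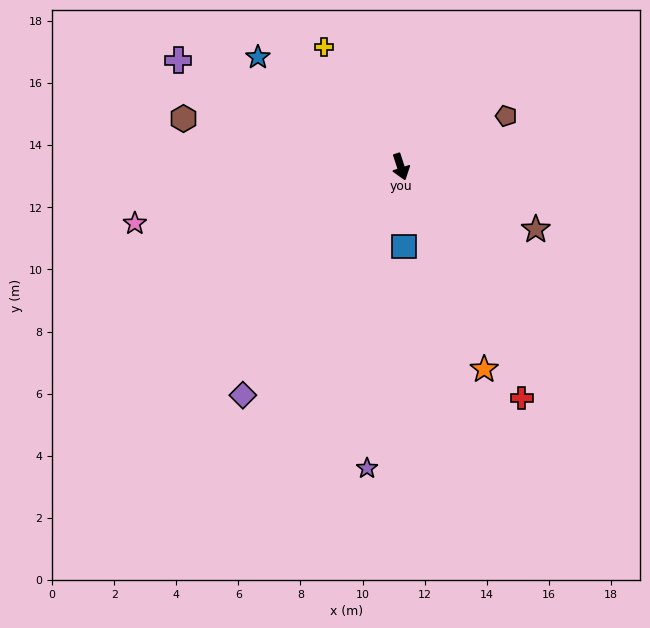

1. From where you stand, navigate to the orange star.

turn left 4°, forward 7.1 m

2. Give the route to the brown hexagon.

turn right 121°, forward 7.2 m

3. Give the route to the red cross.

turn left 10°, forward 8.4 m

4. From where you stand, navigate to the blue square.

turn right 16°, forward 2.6 m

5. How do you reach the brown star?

turn left 47°, forward 4.8 m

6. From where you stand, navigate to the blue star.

turn right 146°, forward 5.8 m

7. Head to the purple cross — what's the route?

turn right 134°, forward 7.9 m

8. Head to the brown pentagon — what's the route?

turn left 98°, forward 3.8 m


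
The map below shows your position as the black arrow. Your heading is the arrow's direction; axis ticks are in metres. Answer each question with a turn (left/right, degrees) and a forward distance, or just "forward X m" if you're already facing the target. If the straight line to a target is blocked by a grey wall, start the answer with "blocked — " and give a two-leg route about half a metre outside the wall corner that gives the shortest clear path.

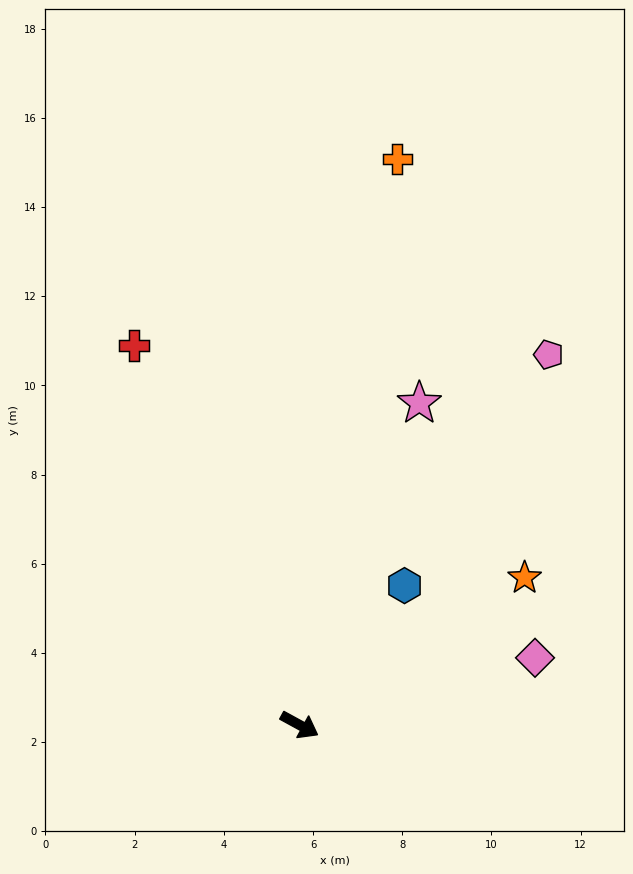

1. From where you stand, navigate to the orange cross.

turn left 109°, forward 12.9 m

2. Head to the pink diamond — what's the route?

turn left 45°, forward 5.5 m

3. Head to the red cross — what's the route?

turn left 142°, forward 9.3 m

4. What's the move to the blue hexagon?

turn left 82°, forward 3.9 m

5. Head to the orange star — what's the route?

turn left 62°, forward 6.0 m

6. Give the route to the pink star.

turn left 98°, forward 7.7 m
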